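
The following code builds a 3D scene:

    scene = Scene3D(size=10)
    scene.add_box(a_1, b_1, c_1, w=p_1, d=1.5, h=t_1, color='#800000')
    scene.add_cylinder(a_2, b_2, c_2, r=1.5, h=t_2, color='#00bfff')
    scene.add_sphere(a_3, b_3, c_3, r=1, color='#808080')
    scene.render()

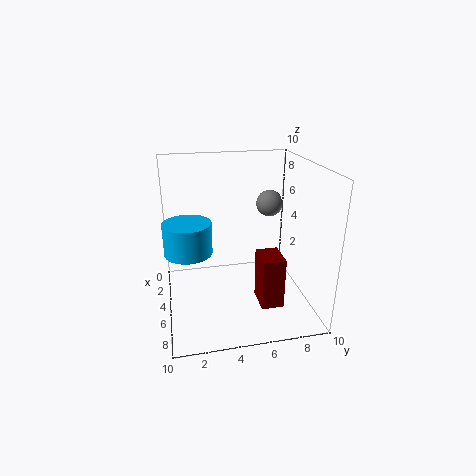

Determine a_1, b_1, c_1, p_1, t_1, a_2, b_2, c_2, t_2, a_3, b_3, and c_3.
a_1 = 6; b_1 = 6; c_1 = 1; p_1 = 2; t_1 = 3.5; a_2 = 6.5; b_2 = 1.5; c_2 = 5; t_2 = 2; a_3 = 2.5; b_3 = 8; c_3 = 6.5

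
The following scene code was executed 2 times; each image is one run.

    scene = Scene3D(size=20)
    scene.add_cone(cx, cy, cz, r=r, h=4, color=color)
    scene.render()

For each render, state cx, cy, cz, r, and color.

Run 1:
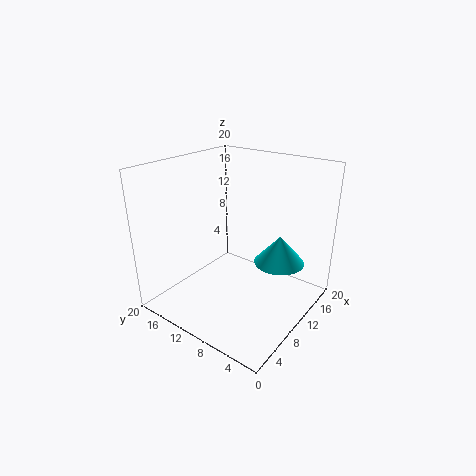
cx = 13; cy = 5; cz = 6.5; r = 3.5; color = 'cyan'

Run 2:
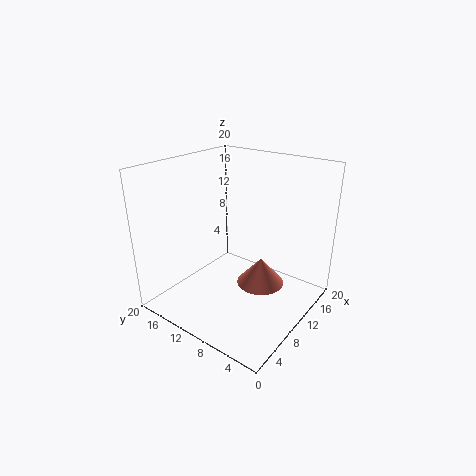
cx = 13; cy = 8; cz = 2; r = 3.5; color = 'salmon'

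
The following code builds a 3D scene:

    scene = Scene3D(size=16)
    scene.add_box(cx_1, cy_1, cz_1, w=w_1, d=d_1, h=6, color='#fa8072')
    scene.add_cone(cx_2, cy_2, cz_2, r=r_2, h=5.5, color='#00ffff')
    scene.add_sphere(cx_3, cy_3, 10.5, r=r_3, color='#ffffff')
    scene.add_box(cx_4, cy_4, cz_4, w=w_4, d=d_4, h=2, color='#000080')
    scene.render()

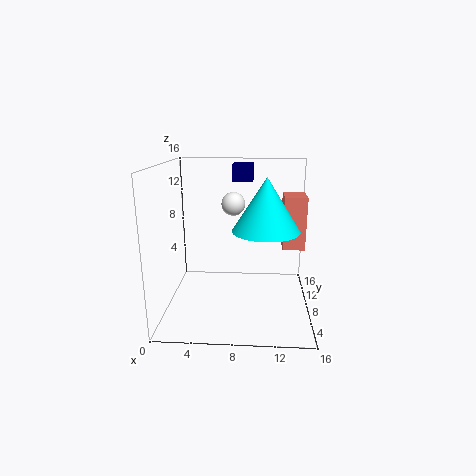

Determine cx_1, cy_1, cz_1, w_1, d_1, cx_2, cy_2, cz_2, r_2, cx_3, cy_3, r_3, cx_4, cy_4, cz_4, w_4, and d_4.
cx_1 = 13; cy_1 = 8.5; cz_1 = 6.5; w_1 = 2.5; d_1 = 3.5; cx_2 = 11; cy_2 = 6; cz_2 = 9.5; r_2 = 3.5; cx_3 = 7; cy_3 = 14; r_3 = 1.5; cx_4 = 7; cy_4 = 12.5; cz_4 = 13.5; w_4 = 2.5; d_4 = 3.5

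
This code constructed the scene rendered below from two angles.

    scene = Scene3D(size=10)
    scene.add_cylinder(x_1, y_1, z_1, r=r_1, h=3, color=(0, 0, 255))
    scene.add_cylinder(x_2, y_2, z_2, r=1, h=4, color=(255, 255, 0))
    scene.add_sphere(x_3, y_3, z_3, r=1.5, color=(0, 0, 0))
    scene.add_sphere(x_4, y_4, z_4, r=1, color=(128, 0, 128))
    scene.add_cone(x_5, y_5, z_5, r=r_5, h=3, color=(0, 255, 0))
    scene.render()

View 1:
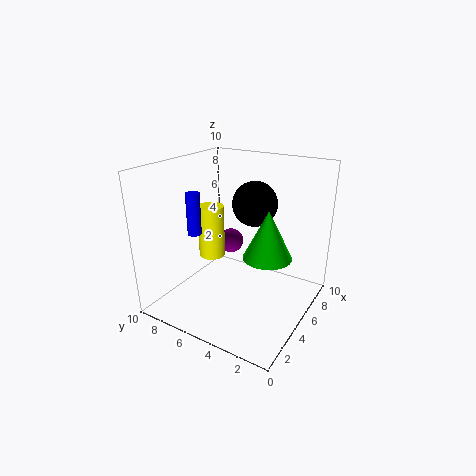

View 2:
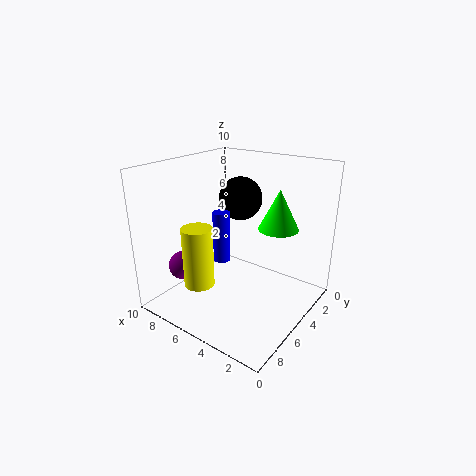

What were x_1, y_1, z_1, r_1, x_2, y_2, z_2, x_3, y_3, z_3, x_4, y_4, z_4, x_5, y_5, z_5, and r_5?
x_1 = 4; y_1 = 8; z_1 = 5; r_1 = 0.5; x_2 = 6; y_2 = 8; z_2 = 2.5; x_3 = 5.5; y_3 = 4; z_3 = 7.5; x_4 = 8; y_4 = 7.5; z_4 = 3; x_5 = 3.5; y_5 = 2; z_5 = 5; r_5 = 1.5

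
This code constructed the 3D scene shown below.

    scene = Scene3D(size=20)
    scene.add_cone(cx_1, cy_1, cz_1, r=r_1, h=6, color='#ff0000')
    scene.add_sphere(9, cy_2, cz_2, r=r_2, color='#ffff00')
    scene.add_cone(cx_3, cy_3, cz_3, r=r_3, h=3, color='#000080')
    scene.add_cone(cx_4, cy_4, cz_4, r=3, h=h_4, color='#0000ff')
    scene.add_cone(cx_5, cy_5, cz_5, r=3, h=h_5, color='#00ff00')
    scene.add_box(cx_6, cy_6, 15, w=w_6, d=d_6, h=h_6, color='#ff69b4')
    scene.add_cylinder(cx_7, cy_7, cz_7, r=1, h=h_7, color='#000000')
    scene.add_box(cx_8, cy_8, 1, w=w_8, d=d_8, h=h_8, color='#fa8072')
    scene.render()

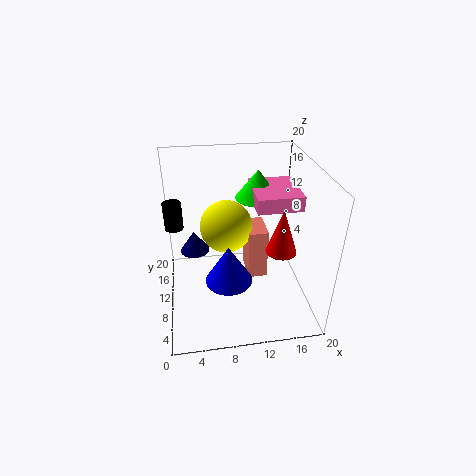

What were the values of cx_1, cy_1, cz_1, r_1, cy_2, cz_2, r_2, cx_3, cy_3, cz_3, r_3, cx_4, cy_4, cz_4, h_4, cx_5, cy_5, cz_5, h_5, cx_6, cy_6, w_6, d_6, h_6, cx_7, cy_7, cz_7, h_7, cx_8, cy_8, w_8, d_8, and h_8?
cx_1 = 15
cy_1 = 6
cz_1 = 10
r_1 = 2
cy_2 = 15
cz_2 = 9
r_2 = 4
cx_3 = 4
cy_3 = 11
cz_3 = 8
r_3 = 2
cx_4 = 8
cy_4 = 5
cz_4 = 7
h_4 = 5
cx_5 = 13
cy_5 = 12
cz_5 = 15
h_5 = 4
cx_6 = 12
cy_6 = 7
w_6 = 6
d_6 = 7
h_6 = 2
cx_7 = 2
cy_7 = 4
cz_7 = 16
h_7 = 3
cx_8 = 12
cy_8 = 12
w_8 = 3
d_8 = 5
h_8 = 8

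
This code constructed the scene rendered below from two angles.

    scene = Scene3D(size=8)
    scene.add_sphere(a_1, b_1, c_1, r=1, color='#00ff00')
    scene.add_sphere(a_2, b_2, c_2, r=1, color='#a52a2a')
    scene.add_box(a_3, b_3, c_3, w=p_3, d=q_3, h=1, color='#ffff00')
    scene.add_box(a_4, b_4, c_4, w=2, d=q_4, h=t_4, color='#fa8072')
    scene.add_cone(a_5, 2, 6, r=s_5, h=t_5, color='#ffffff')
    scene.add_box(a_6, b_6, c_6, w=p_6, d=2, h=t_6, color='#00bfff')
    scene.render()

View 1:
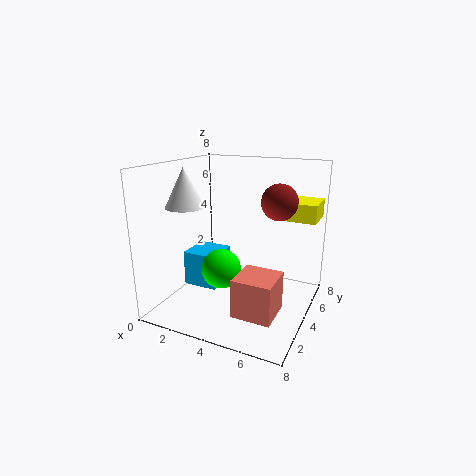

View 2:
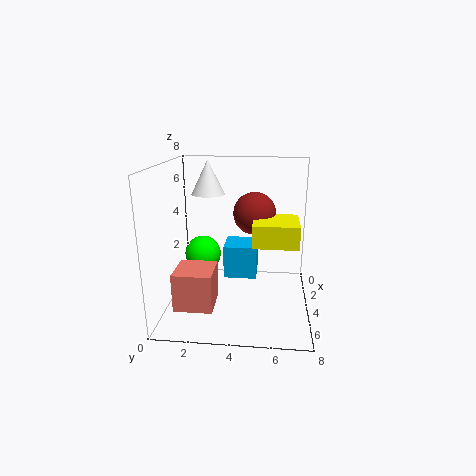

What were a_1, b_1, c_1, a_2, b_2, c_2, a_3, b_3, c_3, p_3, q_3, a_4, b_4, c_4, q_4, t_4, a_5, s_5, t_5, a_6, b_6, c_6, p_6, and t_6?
a_1 = 4; b_1 = 2; c_1 = 3; a_2 = 6; b_2 = 5; c_2 = 6; a_3 = 6; b_3 = 5; c_3 = 5; p_3 = 2; q_3 = 2; a_4 = 5; b_4 = 1; c_4 = 1; q_4 = 2; t_4 = 2; a_5 = 2; s_5 = 1; t_5 = 2; a_6 = 1; b_6 = 3; c_6 = 1; p_6 = 2; t_6 = 2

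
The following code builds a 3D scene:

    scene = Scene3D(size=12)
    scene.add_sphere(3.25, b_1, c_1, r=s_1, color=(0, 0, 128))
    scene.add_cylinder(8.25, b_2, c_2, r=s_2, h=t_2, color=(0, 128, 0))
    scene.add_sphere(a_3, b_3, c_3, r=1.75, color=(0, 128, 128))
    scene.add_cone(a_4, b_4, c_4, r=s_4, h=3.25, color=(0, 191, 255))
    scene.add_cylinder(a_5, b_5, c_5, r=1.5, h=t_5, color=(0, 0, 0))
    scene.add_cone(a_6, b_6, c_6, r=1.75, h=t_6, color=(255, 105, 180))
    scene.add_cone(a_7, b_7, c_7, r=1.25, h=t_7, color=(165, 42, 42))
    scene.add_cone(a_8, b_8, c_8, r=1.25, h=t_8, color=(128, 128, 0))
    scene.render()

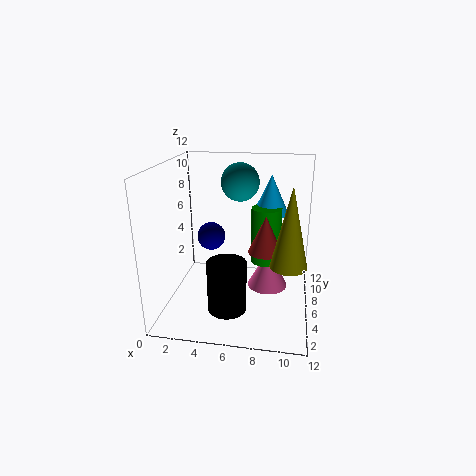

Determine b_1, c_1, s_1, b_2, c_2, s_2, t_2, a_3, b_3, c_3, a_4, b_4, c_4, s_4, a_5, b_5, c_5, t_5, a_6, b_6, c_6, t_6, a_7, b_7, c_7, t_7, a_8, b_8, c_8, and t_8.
b_1 = 7.75, c_1 = 5.25, s_1 = 1.25, b_2 = 6.75, c_2 = 3.75, s_2 = 1.25, t_2 = 4.75, a_3 = 5.5, b_3 = 10, c_3 = 9.75, a_4 = 8.5, b_4 = 7.75, c_4 = 7.75, s_4 = 1.5, a_5 = 5.75, b_5 = 2.5, c_5 = 1.5, t_5 = 4, a_6 = 8.5, b_6 = 7, c_6 = 1.25, t_6 = 3.25, a_7 = 8.5, b_7 = 3.25, c_7 = 6.25, t_7 = 2.75, a_8 = 10.25, b_8 = 1.25, c_8 = 6.25, t_8 = 5.5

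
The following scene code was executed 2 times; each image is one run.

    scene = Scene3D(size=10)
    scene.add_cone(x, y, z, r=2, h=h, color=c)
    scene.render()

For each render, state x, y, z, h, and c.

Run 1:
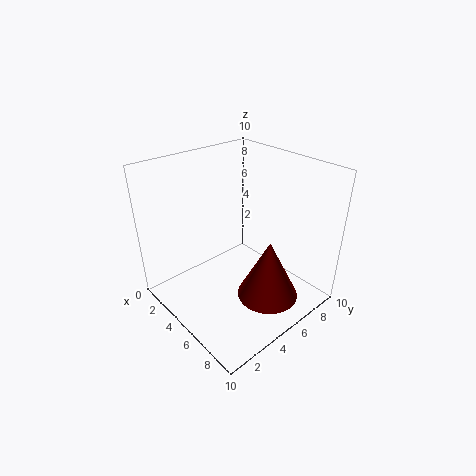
x = 8, y = 5, z = 2, h = 4, c = 'maroon'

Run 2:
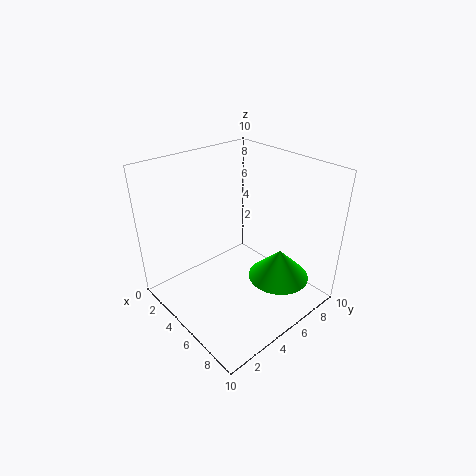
x = 8, y = 6, z = 3, h = 2, c = 'lime'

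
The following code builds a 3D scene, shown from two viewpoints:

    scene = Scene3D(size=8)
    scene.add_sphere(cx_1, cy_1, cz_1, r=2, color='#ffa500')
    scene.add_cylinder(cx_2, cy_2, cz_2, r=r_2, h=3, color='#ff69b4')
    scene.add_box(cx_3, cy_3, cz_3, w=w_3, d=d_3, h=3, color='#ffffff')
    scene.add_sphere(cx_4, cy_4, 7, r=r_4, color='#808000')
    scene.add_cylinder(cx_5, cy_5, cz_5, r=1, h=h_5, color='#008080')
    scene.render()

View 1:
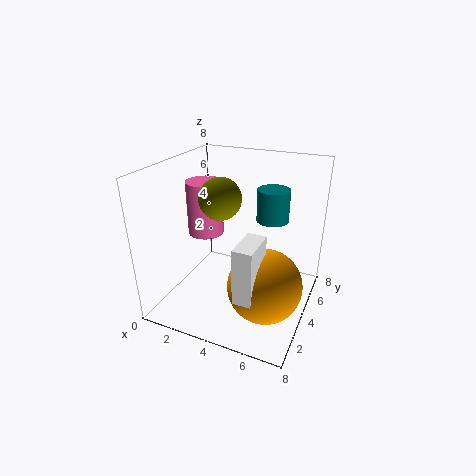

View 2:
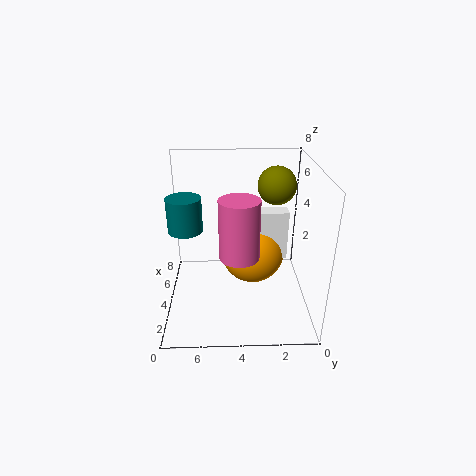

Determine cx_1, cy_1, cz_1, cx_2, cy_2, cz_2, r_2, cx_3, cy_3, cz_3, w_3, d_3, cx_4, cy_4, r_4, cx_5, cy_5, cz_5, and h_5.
cx_1 = 6
cy_1 = 3
cz_1 = 2
cx_2 = 2
cy_2 = 4
cz_2 = 4
r_2 = 1
cx_3 = 5
cy_3 = 1
cz_3 = 2
w_3 = 1
d_3 = 2
cx_4 = 4
cy_4 = 2
r_4 = 1
cx_5 = 5
cy_5 = 7
cz_5 = 4
h_5 = 2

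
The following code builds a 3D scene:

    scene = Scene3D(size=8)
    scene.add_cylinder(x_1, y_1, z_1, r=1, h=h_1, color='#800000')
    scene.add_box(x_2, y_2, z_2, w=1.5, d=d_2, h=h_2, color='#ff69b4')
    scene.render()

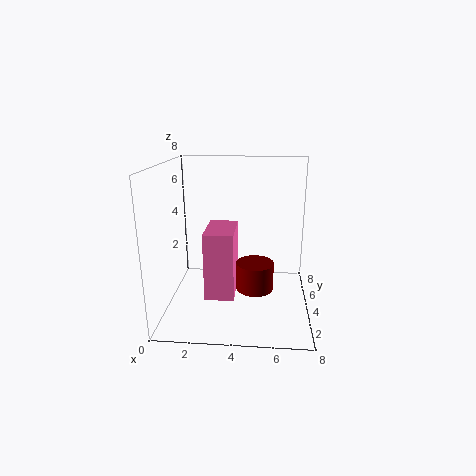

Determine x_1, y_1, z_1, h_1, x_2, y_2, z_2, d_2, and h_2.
x_1 = 5; y_1 = 3; z_1 = 1.5; h_1 = 1.5; x_2 = 2.5; y_2 = 1.5; z_2 = 1.5; d_2 = 2.5; h_2 = 3.5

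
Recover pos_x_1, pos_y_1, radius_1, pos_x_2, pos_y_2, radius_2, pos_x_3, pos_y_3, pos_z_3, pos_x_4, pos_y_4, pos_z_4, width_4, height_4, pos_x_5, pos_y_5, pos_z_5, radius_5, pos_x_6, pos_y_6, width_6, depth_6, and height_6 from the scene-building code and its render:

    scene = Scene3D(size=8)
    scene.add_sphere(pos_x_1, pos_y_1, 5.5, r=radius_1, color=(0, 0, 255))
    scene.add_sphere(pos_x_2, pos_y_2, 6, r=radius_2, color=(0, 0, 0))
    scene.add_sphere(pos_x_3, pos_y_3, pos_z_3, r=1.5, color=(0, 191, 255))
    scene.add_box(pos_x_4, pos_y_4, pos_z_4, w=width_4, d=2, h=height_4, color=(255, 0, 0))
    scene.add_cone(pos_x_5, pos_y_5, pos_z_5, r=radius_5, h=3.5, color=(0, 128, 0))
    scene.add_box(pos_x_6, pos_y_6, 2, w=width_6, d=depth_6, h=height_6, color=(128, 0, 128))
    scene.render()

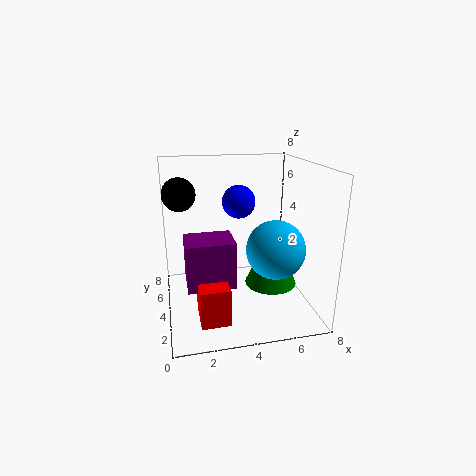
pos_x_1 = 4.5
pos_y_1 = 6
radius_1 = 1
pos_x_2 = 1
pos_y_2 = 6.5
radius_2 = 1
pos_x_3 = 5.5
pos_y_3 = 2
pos_z_3 = 4
pos_x_4 = 1.5
pos_y_4 = 1
pos_z_4 = 0.5
width_4 = 1.5
height_4 = 2
pos_x_5 = 6
pos_y_5 = 4
pos_z_5 = 1
radius_5 = 1.5
pos_x_6 = 1
pos_y_6 = 2
width_6 = 2.5
depth_6 = 2
height_6 = 2.5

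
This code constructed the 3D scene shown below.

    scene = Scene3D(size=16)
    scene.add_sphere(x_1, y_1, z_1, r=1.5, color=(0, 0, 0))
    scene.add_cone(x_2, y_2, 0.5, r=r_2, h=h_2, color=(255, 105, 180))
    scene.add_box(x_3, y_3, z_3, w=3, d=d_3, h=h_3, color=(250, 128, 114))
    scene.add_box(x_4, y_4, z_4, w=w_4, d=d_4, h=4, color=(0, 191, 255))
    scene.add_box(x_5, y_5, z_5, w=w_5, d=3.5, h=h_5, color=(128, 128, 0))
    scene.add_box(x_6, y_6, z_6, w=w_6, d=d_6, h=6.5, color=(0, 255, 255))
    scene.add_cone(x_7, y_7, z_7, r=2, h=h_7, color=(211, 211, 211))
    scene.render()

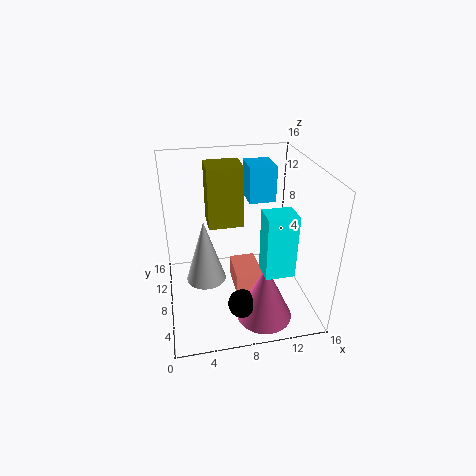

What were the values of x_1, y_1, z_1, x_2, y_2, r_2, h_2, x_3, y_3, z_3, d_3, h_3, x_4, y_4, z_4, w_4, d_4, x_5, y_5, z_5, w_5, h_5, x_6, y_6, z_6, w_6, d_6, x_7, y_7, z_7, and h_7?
x_1 = 7.5
y_1 = 3.5
z_1 = 2.5
x_2 = 10
y_2 = 3.5
r_2 = 3
h_2 = 6.5
x_3 = 7.5
y_3 = 6
z_3 = 1.5
d_3 = 4.5
h_3 = 2.5
x_4 = 9.5
y_4 = 9
z_4 = 11.5
w_4 = 3
d_4 = 3.5
x_5 = 5
y_5 = 9.5
z_5 = 8.5
w_5 = 4
h_5 = 7
x_6 = 9.5
y_6 = 2
z_6 = 6.5
w_6 = 3
d_6 = 2.5
x_7 = 4
y_7 = 5
z_7 = 5.5
h_7 = 6.5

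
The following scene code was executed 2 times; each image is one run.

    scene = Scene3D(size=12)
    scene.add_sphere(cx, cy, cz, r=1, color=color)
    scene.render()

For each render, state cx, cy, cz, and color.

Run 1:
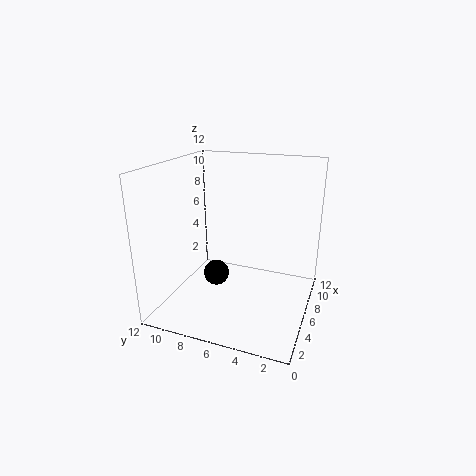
cx = 3.75; cy = 7; cz = 3.75; color = 'black'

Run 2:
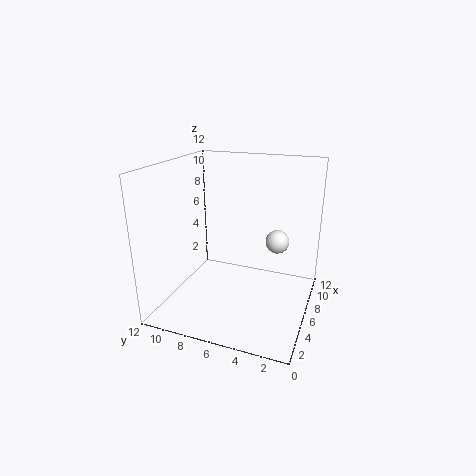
cx = 7.5; cy = 3; cz = 5.5; color = 'white'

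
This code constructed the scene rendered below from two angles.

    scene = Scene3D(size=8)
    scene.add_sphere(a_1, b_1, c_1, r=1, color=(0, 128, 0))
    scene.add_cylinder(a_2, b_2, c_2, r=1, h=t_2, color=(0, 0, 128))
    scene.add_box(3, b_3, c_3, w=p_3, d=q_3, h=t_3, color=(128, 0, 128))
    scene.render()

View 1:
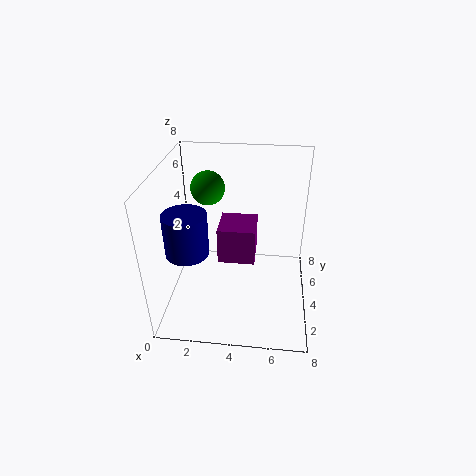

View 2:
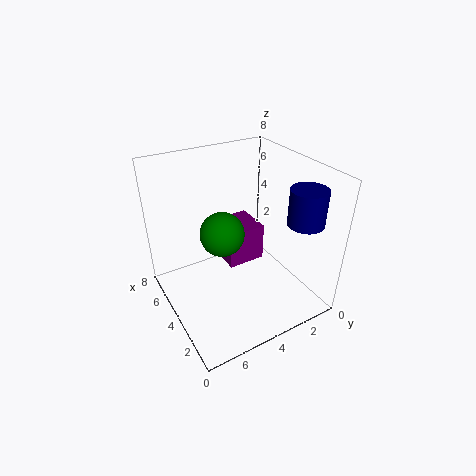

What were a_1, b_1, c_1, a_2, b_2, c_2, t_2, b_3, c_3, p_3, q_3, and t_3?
a_1 = 2; b_1 = 6; c_1 = 6; a_2 = 2; b_2 = 1; c_2 = 5; t_2 = 2; b_3 = 3; c_3 = 3; p_3 = 2; q_3 = 2; t_3 = 2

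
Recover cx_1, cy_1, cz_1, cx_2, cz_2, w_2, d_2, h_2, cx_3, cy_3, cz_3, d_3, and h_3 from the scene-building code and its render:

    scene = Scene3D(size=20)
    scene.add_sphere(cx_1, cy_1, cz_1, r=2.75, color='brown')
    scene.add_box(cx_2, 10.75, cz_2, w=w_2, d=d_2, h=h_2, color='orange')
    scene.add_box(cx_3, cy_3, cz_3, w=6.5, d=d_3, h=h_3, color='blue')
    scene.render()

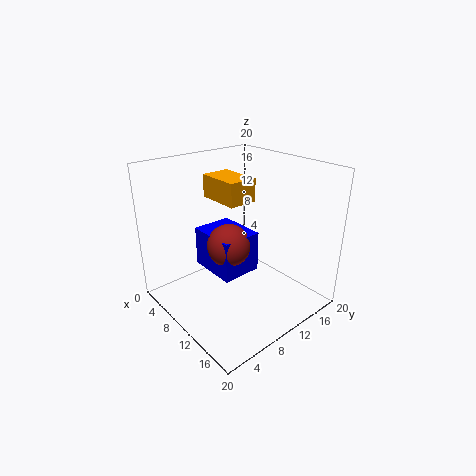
cx_1 = 12; cy_1 = 6.75; cz_1 = 10.75; cx_2 = 1; cz_2 = 13.5; w_2 = 6.75; d_2 = 4.5; h_2 = 3.5; cx_3 = 7.5; cy_3 = 4.75; cz_3 = 7; d_3 = 5.25; h_3 = 5.25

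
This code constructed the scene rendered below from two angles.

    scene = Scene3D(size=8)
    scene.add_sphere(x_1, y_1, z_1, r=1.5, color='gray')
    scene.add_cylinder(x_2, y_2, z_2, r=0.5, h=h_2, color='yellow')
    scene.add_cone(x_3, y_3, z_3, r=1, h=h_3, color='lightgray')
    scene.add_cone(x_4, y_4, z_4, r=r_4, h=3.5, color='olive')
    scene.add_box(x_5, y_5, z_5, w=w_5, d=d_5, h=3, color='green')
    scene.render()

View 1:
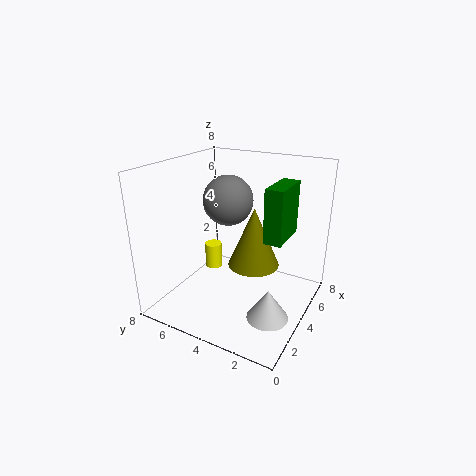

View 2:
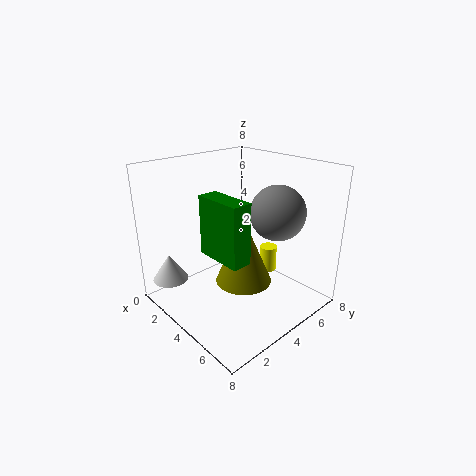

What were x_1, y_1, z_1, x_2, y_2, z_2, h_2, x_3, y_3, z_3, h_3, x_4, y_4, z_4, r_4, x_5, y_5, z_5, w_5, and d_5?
x_1 = 5.5; y_1 = 5.5; z_1 = 5.5; x_2 = 4.5; y_2 = 6; z_2 = 1.5; h_2 = 1.5; x_3 = 1.5; y_3 = 1; z_3 = 1.5; h_3 = 1.5; x_4 = 5; y_4 = 3.5; z_4 = 2; r_4 = 1.5; x_5 = 4; y_5 = 1.5; z_5 = 4; w_5 = 2.5; d_5 = 1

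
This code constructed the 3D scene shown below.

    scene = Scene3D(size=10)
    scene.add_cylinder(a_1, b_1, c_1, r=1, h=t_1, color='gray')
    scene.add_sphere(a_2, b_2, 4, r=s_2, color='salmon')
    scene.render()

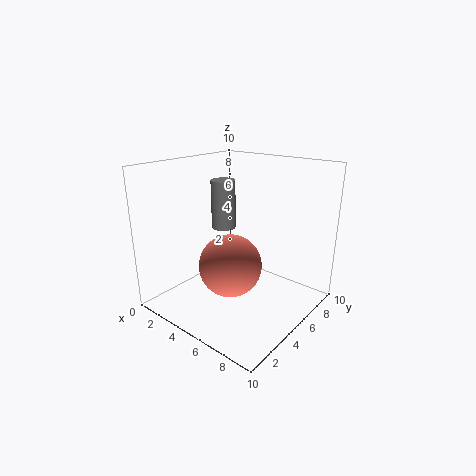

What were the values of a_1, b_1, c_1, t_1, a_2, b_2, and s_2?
a_1 = 1; b_1 = 8; c_1 = 4; t_1 = 4; a_2 = 6; b_2 = 3; s_2 = 2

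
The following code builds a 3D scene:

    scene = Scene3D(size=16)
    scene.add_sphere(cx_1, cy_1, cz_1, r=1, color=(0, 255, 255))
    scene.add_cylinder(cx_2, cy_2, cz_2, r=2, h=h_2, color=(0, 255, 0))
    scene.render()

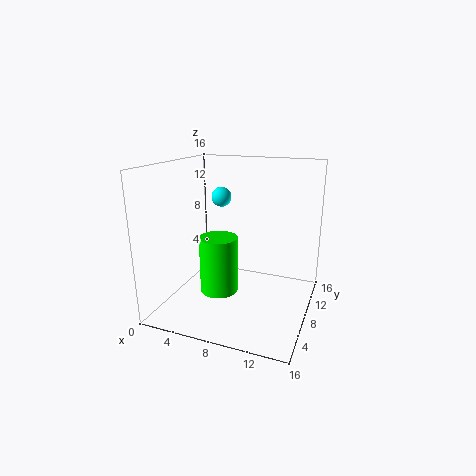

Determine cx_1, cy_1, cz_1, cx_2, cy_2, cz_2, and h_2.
cx_1 = 7
cy_1 = 6
cz_1 = 13
cx_2 = 7
cy_2 = 5
cz_2 = 3
h_2 = 6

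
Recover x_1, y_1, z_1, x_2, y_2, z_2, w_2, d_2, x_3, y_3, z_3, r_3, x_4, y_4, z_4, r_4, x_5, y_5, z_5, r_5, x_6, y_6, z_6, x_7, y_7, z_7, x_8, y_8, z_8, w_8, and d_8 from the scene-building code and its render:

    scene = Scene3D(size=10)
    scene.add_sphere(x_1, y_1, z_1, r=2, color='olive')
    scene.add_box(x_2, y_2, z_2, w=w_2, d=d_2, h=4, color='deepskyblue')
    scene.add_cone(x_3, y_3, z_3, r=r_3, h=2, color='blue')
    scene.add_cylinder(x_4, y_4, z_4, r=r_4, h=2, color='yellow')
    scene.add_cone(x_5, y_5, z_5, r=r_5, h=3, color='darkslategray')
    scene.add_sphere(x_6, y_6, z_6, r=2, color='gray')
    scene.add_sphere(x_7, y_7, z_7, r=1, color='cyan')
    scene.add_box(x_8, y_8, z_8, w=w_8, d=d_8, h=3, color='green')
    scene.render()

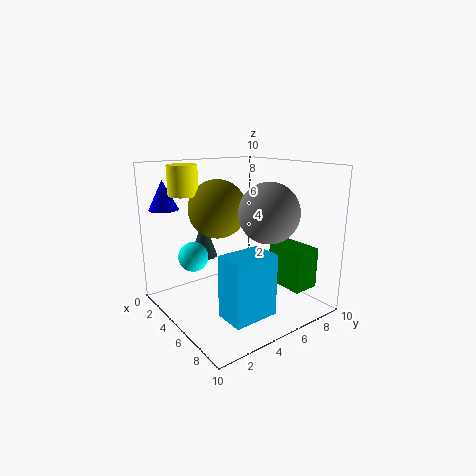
x_1 = 4; y_1 = 4; z_1 = 7; x_2 = 7; y_2 = 2; z_2 = 1; w_2 = 2; d_2 = 3; x_3 = 2; y_3 = 1; z_3 = 7; r_3 = 1; x_4 = 3; y_4 = 2; z_4 = 8; r_4 = 1; x_5 = 2; y_5 = 4; z_5 = 3; r_5 = 1; x_6 = 7; y_6 = 6; z_6 = 7; x_7 = 4; y_7 = 2; z_7 = 4; x_8 = 5; y_8 = 8; z_8 = 1; w_8 = 3; d_8 = 2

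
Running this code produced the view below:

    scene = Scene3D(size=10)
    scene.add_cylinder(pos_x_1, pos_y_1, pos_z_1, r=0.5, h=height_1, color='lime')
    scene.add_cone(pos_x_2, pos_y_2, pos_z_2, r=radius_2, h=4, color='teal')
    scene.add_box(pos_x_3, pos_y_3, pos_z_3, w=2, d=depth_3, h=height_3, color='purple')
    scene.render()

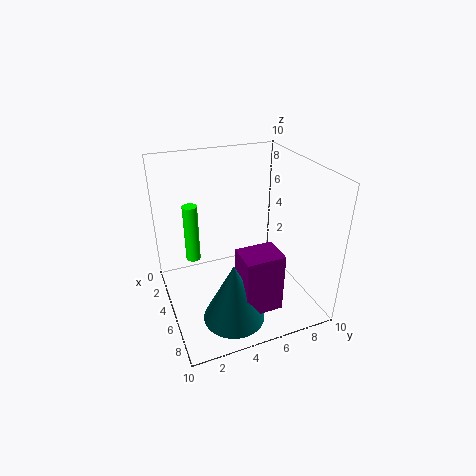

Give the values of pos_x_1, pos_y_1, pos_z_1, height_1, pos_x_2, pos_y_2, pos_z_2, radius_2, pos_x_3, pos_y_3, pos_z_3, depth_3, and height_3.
pos_x_1 = 4
pos_y_1 = 2
pos_z_1 = 3.5
height_1 = 4
pos_x_2 = 8
pos_y_2 = 3.5
pos_z_2 = 1
radius_2 = 2
pos_x_3 = 7
pos_y_3 = 4
pos_z_3 = 1.5
depth_3 = 2.5
height_3 = 4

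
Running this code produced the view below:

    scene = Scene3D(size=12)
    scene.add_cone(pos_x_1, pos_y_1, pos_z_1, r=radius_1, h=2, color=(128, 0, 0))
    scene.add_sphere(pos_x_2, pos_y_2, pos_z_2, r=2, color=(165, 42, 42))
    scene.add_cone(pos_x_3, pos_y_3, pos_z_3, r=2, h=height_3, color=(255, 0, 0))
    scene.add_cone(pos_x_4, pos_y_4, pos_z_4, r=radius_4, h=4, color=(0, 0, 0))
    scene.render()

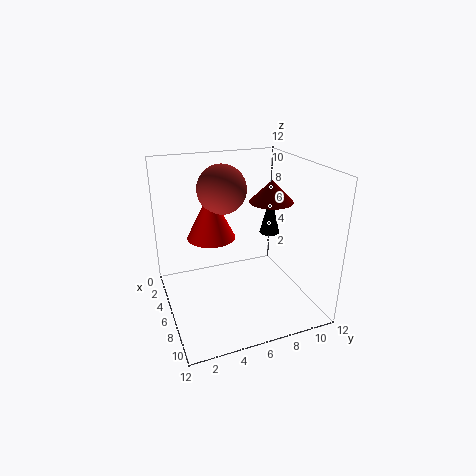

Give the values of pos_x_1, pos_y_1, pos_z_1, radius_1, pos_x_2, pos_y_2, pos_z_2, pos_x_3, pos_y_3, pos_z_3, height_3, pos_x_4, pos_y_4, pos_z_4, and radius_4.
pos_x_1 = 4
pos_y_1 = 10
pos_z_1 = 8
radius_1 = 2
pos_x_2 = 5
pos_y_2 = 5
pos_z_2 = 10
pos_x_3 = 5
pos_y_3 = 4
pos_z_3 = 6
height_3 = 4
pos_x_4 = 2
pos_y_4 = 11
pos_z_4 = 4
radius_4 = 1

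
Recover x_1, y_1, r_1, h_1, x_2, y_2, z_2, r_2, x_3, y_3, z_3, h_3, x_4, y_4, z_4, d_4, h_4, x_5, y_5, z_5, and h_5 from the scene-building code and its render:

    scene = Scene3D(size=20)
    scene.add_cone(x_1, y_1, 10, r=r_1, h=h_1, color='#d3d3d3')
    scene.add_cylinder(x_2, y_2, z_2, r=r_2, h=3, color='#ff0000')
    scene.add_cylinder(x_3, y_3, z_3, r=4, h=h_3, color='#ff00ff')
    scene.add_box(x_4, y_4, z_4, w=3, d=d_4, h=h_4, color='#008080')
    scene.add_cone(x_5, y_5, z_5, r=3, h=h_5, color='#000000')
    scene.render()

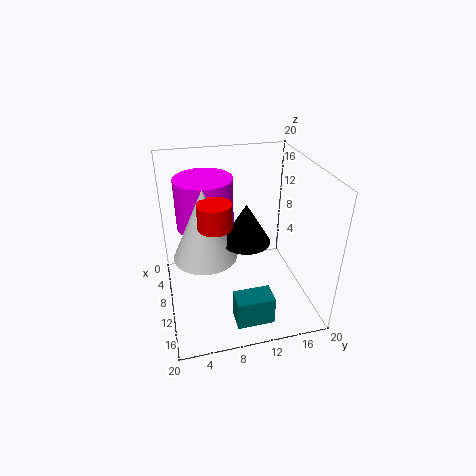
x_1 = 13
y_1 = 5
r_1 = 4
h_1 = 9
x_2 = 15
y_2 = 6
z_2 = 15
r_2 = 2
x_3 = 7
y_3 = 6
z_3 = 11
h_3 = 7
x_4 = 15
y_4 = 8
z_4 = 1
d_4 = 5
h_4 = 4
x_5 = 14
y_5 = 10
z_5 = 12
h_5 = 5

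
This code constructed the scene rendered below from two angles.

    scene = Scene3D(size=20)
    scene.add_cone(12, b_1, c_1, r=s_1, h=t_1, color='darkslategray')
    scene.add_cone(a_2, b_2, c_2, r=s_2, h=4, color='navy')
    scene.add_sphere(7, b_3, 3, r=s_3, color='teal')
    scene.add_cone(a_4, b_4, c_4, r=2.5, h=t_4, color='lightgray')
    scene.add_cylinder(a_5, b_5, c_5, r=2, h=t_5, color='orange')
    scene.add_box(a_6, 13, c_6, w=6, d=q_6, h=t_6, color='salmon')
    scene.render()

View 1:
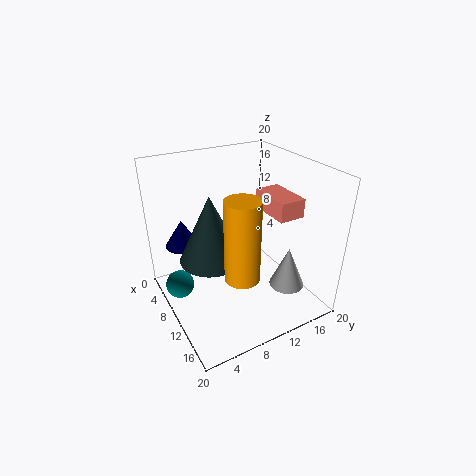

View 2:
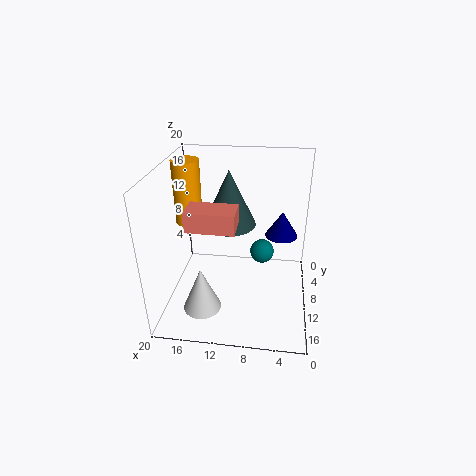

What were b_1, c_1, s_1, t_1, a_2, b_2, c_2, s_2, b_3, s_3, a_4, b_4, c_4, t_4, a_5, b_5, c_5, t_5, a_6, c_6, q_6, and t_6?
b_1 = 5, c_1 = 9.5, s_1 = 4, t_1 = 8.5, a_2 = 4, b_2 = 4, c_2 = 7.5, s_2 = 2.5, b_3 = 2, s_3 = 2, a_4 = 14, b_4 = 16, c_4 = 2.5, t_4 = 6, a_5 = 18, b_5 = 6, c_5 = 10, t_5 = 9.5, a_6 = 9.5, c_6 = 14, q_6 = 3.5, t_6 = 2.5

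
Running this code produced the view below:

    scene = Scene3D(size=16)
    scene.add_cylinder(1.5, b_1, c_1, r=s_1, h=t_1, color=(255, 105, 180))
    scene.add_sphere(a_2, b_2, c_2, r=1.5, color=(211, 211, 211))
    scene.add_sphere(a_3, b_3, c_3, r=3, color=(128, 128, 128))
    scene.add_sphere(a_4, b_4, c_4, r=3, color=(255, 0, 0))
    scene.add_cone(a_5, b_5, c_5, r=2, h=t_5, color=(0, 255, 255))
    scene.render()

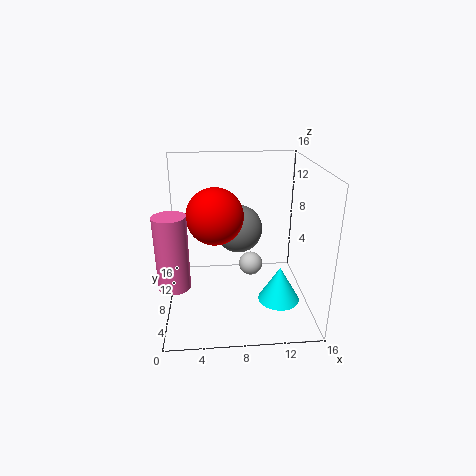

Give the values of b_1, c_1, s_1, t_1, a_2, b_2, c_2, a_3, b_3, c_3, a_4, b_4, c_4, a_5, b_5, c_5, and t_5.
b_1 = 2
c_1 = 6
s_1 = 1.5
t_1 = 7
a_2 = 10
b_2 = 12
c_2 = 2.5
a_3 = 8.5
b_3 = 13
c_3 = 7
a_4 = 5.5
b_4 = 7
c_4 = 11
a_5 = 11.5
b_5 = 2
c_5 = 4
t_5 = 3.5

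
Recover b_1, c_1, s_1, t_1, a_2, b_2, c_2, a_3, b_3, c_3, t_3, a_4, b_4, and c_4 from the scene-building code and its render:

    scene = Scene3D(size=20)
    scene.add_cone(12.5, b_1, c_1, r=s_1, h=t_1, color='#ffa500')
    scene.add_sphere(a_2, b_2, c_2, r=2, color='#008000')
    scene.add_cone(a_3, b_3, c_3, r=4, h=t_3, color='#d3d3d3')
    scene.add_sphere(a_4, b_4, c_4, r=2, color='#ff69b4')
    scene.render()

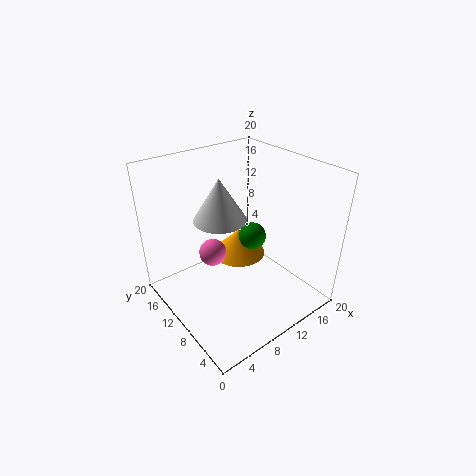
b_1 = 13
c_1 = 5
s_1 = 4
t_1 = 4
a_2 = 13.5
b_2 = 11
c_2 = 8.5
a_3 = 10.5
b_3 = 15
c_3 = 10.5
t_3 = 6.5
a_4 = 8
b_4 = 13.5
c_4 = 6.5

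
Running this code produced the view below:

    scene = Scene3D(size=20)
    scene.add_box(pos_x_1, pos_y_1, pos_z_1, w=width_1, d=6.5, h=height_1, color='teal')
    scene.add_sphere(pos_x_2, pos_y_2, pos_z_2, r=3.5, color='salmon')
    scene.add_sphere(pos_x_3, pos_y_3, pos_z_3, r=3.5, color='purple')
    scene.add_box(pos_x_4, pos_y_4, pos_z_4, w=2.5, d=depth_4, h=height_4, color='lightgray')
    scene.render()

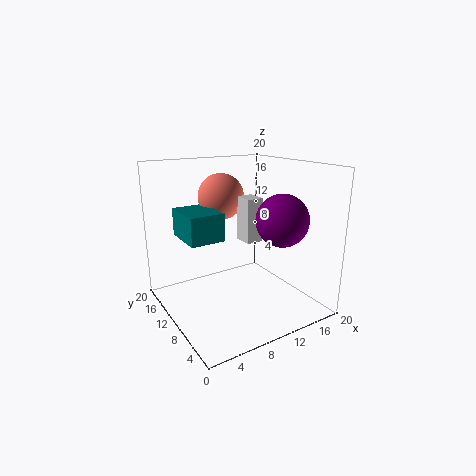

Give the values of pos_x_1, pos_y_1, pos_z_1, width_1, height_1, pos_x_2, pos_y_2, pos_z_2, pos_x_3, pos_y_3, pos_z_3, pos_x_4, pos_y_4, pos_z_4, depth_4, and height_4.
pos_x_1 = 3.5
pos_y_1 = 11
pos_z_1 = 9.5
width_1 = 5
height_1 = 4
pos_x_2 = 11
pos_y_2 = 16.5
pos_z_2 = 14.5
pos_x_3 = 14
pos_y_3 = 5.5
pos_z_3 = 13
pos_x_4 = 12
pos_y_4 = 10.5
pos_z_4 = 8.5
depth_4 = 3
height_4 = 6.5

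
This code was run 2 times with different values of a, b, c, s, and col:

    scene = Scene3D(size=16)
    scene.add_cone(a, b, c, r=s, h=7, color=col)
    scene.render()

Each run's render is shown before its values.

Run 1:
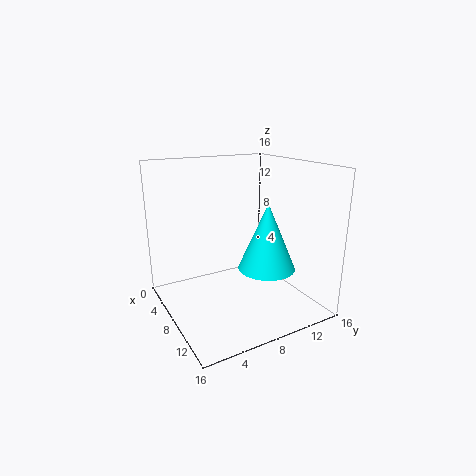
a = 11.5, b = 9.5, c = 5.5, s = 3, col = 'cyan'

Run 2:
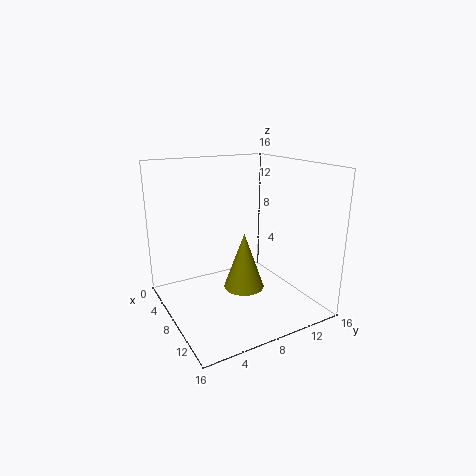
a = 6, b = 10, c = 0.5, s = 2.5, col = 'olive'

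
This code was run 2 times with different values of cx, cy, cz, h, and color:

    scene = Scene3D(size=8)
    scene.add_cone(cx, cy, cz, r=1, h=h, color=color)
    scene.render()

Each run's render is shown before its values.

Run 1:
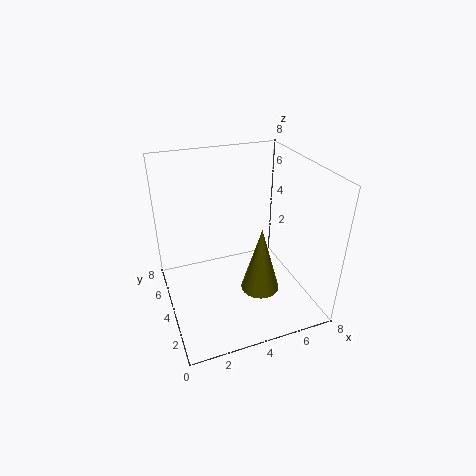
cx = 4.5; cy = 2; cz = 2; h = 3.5; color = 'olive'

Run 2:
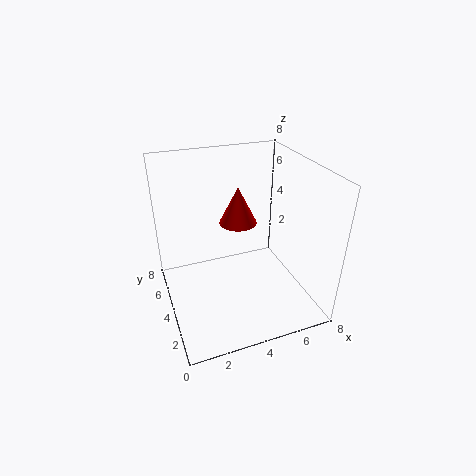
cx = 4; cy = 4; cz = 5; h = 2; color = 'red'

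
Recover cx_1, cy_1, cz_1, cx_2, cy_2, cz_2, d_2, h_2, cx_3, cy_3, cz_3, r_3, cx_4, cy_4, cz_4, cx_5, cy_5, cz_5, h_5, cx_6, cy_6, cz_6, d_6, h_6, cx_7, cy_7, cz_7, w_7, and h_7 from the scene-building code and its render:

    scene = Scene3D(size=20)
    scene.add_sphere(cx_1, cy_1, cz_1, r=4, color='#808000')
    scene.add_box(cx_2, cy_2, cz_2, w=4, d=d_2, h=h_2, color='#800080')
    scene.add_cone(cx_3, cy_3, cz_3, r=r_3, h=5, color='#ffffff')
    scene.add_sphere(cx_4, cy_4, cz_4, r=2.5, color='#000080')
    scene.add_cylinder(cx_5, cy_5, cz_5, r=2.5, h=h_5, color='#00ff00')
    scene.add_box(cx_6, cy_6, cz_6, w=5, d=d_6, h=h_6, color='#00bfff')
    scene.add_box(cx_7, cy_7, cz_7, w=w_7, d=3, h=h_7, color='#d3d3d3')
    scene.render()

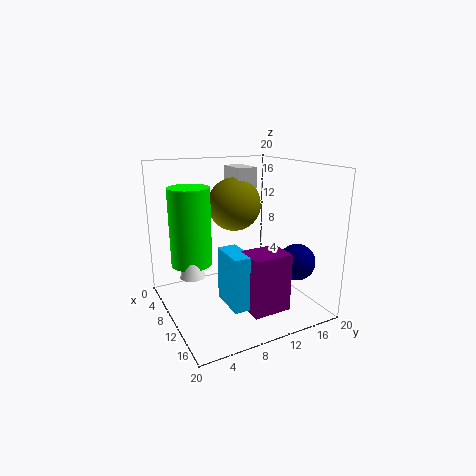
cx_1 = 5; cy_1 = 12; cz_1 = 13.5; cx_2 = 14.5; cy_2 = 8; cz_2 = 2.5; d_2 = 5; h_2 = 7.5; cx_3 = 13.5; cy_3 = 2; cz_3 = 7.5; r_3 = 1.5; cx_4 = 15; cy_4 = 16.5; cz_4 = 7; cx_5 = 12; cy_5 = 2.5; cz_5 = 8.5; h_5 = 9.5; cx_6 = 12; cy_6 = 6; cz_6 = 3; d_6 = 2.5; h_6 = 7; cx_7 = 1.5; cy_7 = 12; cz_7 = 16; w_7 = 5; h_7 = 3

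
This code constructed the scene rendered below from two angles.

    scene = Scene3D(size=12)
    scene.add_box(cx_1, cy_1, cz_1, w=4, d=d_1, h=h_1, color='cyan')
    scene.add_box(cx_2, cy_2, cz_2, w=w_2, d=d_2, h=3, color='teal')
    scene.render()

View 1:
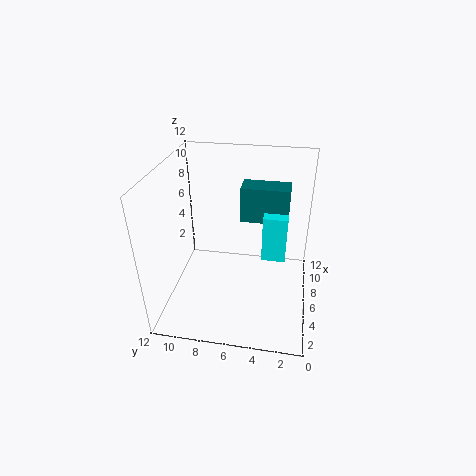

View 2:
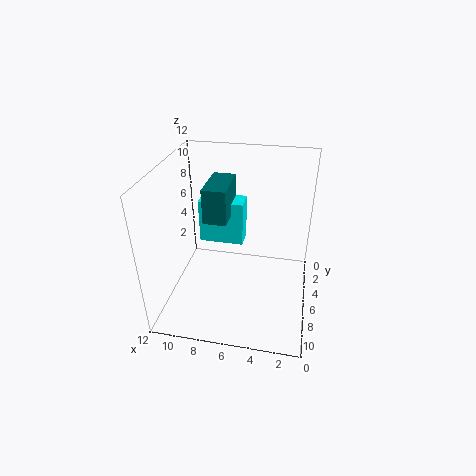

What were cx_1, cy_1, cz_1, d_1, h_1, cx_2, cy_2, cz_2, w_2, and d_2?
cx_1 = 6; cy_1 = 2; cz_1 = 4; d_1 = 2; h_1 = 4; cx_2 = 7; cy_2 = 2; cz_2 = 7; w_2 = 2; d_2 = 4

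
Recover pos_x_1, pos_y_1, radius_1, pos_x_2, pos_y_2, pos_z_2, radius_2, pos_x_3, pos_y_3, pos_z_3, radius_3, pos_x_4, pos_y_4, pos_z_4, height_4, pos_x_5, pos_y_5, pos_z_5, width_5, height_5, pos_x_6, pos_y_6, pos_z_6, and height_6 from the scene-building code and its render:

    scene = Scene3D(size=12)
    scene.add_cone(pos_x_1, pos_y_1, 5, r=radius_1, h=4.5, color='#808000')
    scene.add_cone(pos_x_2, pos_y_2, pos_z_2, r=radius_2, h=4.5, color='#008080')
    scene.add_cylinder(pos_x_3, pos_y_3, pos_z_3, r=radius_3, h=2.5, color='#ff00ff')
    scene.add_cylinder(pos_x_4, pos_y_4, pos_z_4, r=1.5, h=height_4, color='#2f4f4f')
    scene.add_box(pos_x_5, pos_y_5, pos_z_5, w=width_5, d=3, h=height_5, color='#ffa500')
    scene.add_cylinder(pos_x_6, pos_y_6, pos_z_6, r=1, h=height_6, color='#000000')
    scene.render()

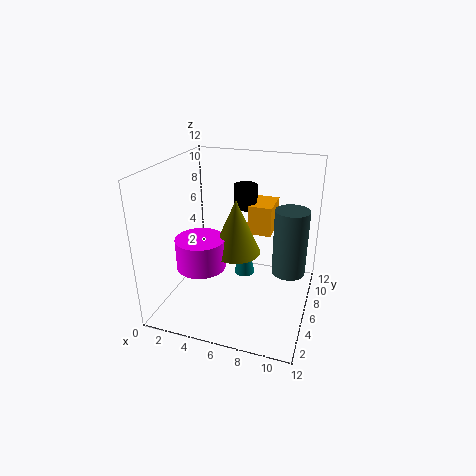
pos_x_1 = 6
pos_y_1 = 5.5
radius_1 = 2
pos_x_2 = 5.5
pos_y_2 = 9.5
pos_z_2 = 0.5
radius_2 = 1
pos_x_3 = 3.5
pos_y_3 = 4
pos_z_3 = 4
radius_3 = 2
pos_x_4 = 10
pos_y_4 = 8.5
pos_z_4 = 2
height_4 = 6
pos_x_5 = 6.5
pos_y_5 = 7
pos_z_5 = 6
width_5 = 2
height_5 = 2.5
pos_x_6 = 6
pos_y_6 = 8
pos_z_6 = 8
height_6 = 2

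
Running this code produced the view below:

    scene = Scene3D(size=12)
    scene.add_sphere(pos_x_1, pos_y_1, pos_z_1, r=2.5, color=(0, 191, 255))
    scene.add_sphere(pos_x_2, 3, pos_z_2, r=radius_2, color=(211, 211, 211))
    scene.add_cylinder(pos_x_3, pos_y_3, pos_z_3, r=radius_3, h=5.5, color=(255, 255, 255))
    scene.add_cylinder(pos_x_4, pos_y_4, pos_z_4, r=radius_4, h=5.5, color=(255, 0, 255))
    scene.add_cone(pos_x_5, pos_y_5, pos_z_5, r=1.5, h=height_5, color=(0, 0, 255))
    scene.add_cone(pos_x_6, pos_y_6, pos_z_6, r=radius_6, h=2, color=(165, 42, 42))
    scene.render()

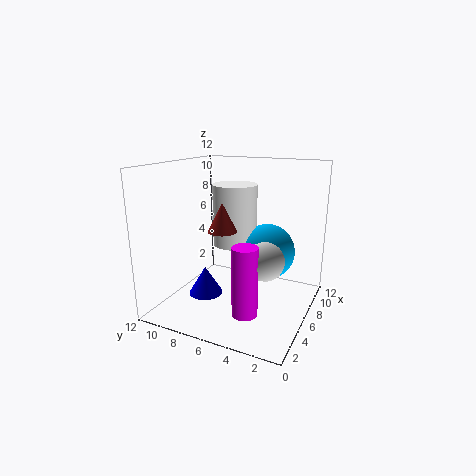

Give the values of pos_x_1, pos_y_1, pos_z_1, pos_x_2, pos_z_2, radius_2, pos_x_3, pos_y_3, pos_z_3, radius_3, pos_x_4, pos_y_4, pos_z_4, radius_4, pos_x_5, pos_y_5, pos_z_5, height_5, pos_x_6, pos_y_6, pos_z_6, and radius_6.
pos_x_1 = 9
pos_y_1 = 4.5
pos_z_1 = 4
pos_x_2 = 4.5
pos_z_2 = 5
radius_2 = 1.5
pos_x_3 = 8.5
pos_y_3 = 7.5
pos_z_3 = 4.5
radius_3 = 2
pos_x_4 = 3
pos_y_4 = 4
pos_z_4 = 1
radius_4 = 1
pos_x_5 = 5.5
pos_y_5 = 9
pos_z_5 = 0.5
height_5 = 2.5
pos_x_6 = 1.5
pos_y_6 = 5
pos_z_6 = 8
radius_6 = 1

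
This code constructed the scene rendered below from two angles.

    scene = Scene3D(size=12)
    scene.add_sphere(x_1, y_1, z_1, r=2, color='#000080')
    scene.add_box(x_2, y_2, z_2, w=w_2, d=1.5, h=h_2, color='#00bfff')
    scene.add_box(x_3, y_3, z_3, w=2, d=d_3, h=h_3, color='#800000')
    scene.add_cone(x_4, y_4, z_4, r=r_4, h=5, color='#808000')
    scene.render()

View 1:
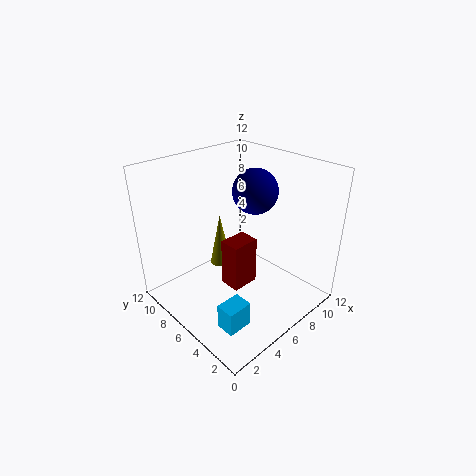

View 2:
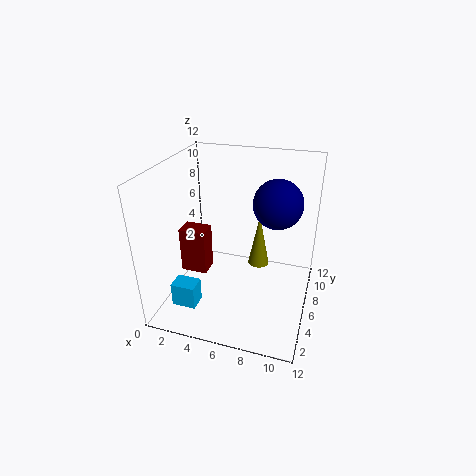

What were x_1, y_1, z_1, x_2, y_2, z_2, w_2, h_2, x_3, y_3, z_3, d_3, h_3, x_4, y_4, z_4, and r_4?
x_1 = 9, y_1 = 7, z_1 = 9, x_2 = 1.5, y_2 = 2, z_2 = 1, w_2 = 2, h_2 = 2, x_3 = 2.5, y_3 = 2.5, z_3 = 4.5, d_3 = 1.5, h_3 = 3.5, x_4 = 7, y_4 = 9.5, z_4 = 1.5, r_4 = 1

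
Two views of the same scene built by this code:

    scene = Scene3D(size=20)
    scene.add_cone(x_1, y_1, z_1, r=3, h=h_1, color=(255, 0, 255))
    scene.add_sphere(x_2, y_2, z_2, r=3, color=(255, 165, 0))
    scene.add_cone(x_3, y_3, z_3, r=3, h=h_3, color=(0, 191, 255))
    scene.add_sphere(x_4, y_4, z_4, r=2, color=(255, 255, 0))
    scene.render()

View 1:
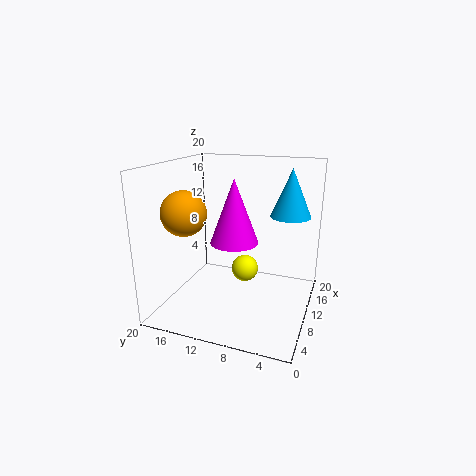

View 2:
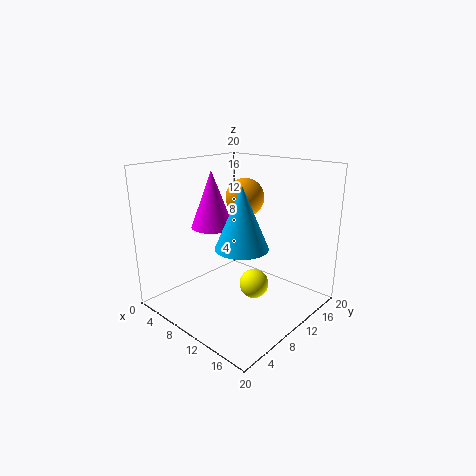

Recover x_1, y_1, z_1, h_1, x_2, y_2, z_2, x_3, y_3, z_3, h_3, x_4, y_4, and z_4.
x_1 = 6, y_1 = 9, z_1 = 11, h_1 = 8, x_2 = 6, y_2 = 16, z_2 = 14, x_3 = 16, y_3 = 4, z_3 = 12, h_3 = 7, x_4 = 13, y_4 = 10, z_4 = 4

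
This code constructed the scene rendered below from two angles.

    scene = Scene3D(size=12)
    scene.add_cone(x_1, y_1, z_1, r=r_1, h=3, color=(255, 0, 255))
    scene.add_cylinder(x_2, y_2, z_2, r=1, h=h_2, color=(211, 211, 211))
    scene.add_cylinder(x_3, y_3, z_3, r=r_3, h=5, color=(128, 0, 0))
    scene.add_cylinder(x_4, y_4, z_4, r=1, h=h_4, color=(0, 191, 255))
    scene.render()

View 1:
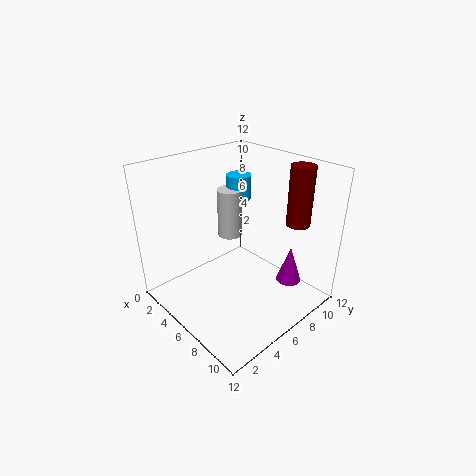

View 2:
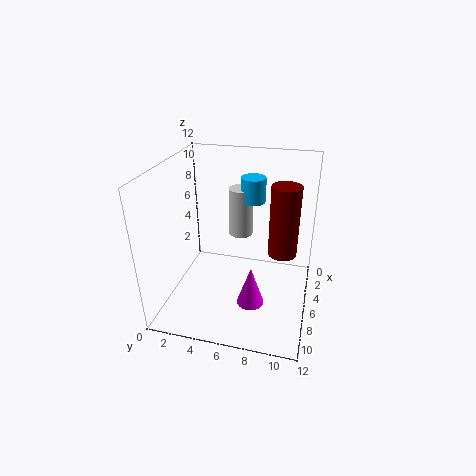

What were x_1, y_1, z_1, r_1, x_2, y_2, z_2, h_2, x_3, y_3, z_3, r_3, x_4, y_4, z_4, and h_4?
x_1 = 10
y_1 = 8
z_1 = 3
r_1 = 1
x_2 = 5
y_2 = 6
z_2 = 6
h_2 = 4
x_3 = 9
y_3 = 10
z_3 = 7
r_3 = 1
x_4 = 5
y_4 = 7
z_4 = 9
h_4 = 2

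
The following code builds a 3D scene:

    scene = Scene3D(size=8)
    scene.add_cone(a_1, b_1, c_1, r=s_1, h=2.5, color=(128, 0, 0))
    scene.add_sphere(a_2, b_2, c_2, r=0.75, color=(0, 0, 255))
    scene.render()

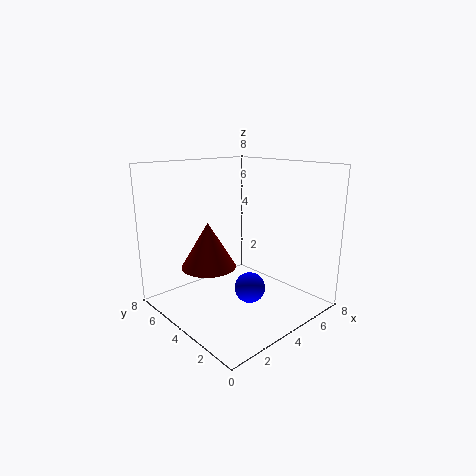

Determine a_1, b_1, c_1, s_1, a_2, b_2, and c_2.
a_1 = 2.5; b_1 = 4.75; c_1 = 2.5; s_1 = 1.5; a_2 = 2.75; b_2 = 1.75; c_2 = 2.25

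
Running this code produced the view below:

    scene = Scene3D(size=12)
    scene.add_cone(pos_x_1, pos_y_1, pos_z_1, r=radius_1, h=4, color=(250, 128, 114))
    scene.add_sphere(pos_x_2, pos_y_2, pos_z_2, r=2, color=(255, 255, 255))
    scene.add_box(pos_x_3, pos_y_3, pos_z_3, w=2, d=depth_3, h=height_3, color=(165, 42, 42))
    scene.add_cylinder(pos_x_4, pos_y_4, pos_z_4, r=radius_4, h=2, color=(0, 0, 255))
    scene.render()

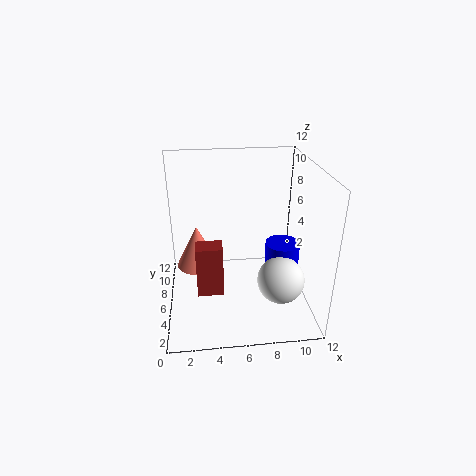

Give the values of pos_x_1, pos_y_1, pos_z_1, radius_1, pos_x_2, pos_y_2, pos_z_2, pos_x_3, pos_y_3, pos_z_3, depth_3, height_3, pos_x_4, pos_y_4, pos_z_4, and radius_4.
pos_x_1 = 2.5, pos_y_1 = 9.5, pos_z_1 = 1.5, radius_1 = 2, pos_x_2 = 9.5, pos_y_2 = 4.5, pos_z_2 = 2.5, pos_x_3 = 2.5, pos_y_3 = 2.5, pos_z_3 = 3, depth_3 = 1.5, height_3 = 4, pos_x_4 = 10, pos_y_4 = 6.5, pos_z_4 = 3, radius_4 = 1.5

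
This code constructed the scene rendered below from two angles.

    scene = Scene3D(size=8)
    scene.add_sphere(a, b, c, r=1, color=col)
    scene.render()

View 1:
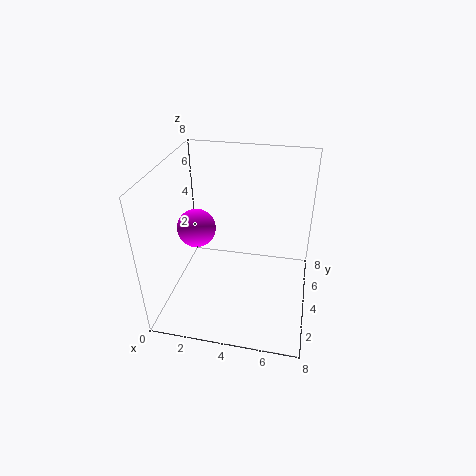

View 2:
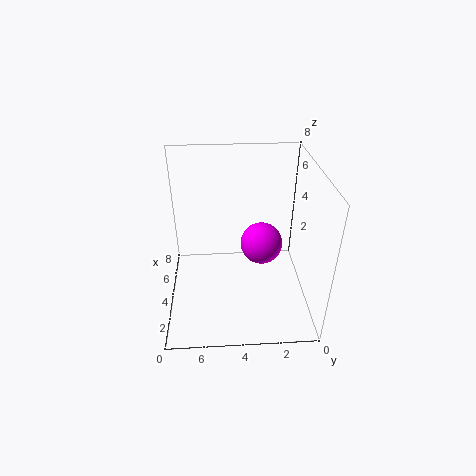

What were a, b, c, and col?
a = 2
b = 3
c = 5
col = 'magenta'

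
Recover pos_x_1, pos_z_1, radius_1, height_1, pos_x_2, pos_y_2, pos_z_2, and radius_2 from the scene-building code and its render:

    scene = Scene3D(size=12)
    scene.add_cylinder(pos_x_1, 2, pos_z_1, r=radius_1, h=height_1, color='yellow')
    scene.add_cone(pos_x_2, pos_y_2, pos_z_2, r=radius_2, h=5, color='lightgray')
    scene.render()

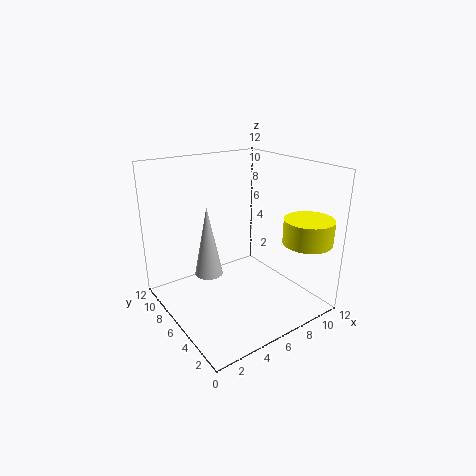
pos_x_1 = 10; pos_z_1 = 6; radius_1 = 2; height_1 = 2; pos_x_2 = 2; pos_y_2 = 4; pos_z_2 = 5; radius_2 = 1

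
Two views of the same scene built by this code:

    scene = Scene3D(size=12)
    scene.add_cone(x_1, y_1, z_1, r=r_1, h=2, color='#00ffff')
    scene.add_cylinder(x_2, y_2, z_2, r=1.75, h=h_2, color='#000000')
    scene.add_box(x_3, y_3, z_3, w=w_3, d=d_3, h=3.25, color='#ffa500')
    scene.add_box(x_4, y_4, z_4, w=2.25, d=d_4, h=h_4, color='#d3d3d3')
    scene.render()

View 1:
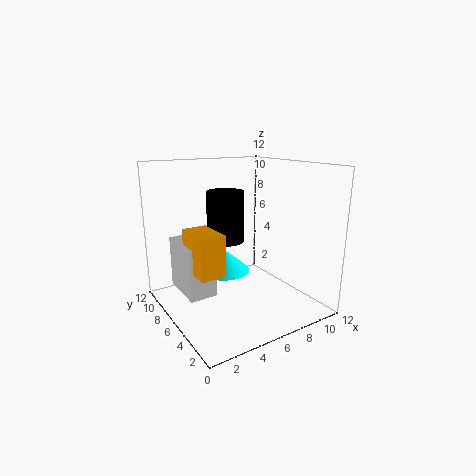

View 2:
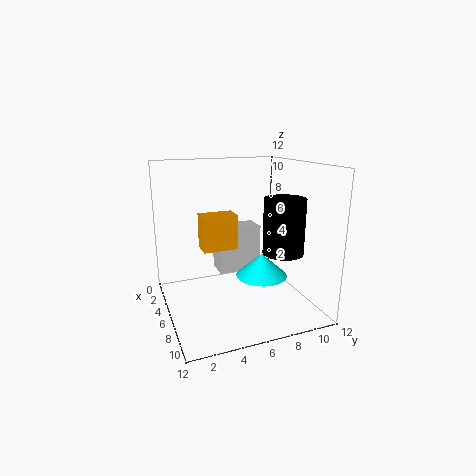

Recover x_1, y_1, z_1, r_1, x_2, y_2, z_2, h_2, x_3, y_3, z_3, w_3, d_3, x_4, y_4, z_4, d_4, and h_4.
x_1 = 6, y_1 = 8.25, z_1 = 2.25, r_1 = 2.25, x_2 = 7, y_2 = 9.75, z_2 = 4.5, h_2 = 4.75, x_3 = 1.5, y_3 = 3.75, z_3 = 4, w_3 = 2, d_3 = 3.25, x_4 = 1.25, y_4 = 5.25, z_4 = 1.75, d_4 = 4, h_4 = 4.25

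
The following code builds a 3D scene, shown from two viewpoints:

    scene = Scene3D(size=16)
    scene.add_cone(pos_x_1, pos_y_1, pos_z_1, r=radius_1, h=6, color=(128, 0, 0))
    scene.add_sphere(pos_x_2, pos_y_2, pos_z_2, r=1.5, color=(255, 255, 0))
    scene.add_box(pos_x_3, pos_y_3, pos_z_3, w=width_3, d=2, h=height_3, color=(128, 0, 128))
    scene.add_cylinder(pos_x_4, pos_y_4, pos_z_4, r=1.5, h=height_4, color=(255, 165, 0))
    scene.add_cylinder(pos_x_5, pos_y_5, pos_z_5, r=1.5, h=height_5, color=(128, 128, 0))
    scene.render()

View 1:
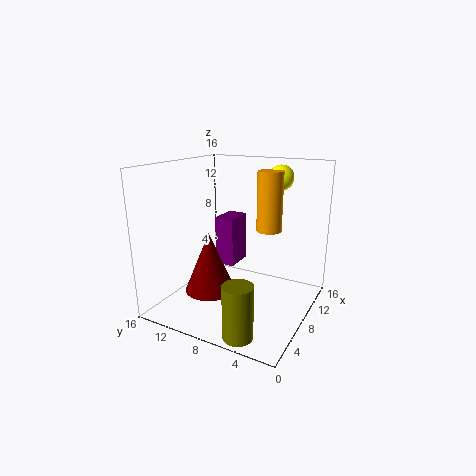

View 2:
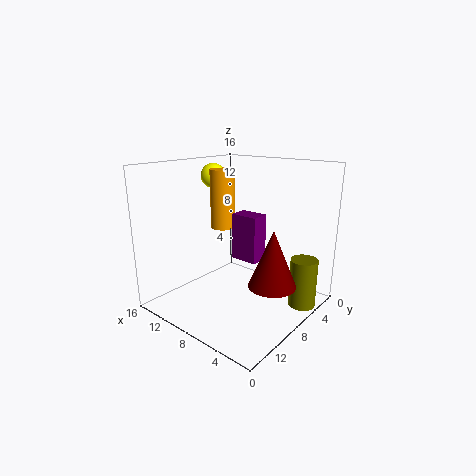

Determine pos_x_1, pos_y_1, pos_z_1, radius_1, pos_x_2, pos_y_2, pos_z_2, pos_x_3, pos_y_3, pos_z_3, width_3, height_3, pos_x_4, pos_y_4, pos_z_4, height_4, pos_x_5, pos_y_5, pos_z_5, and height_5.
pos_x_1 = 3
pos_y_1 = 8.5
pos_z_1 = 4
radius_1 = 2.5
pos_x_2 = 14
pos_y_2 = 5.5
pos_z_2 = 14
pos_x_3 = 5
pos_y_3 = 7
pos_z_3 = 6
width_3 = 3
height_3 = 5
pos_x_4 = 12
pos_y_4 = 6
pos_z_4 = 8
height_4 = 7
pos_x_5 = 1.5
pos_y_5 = 4.5
pos_z_5 = 0.5
height_5 = 5.5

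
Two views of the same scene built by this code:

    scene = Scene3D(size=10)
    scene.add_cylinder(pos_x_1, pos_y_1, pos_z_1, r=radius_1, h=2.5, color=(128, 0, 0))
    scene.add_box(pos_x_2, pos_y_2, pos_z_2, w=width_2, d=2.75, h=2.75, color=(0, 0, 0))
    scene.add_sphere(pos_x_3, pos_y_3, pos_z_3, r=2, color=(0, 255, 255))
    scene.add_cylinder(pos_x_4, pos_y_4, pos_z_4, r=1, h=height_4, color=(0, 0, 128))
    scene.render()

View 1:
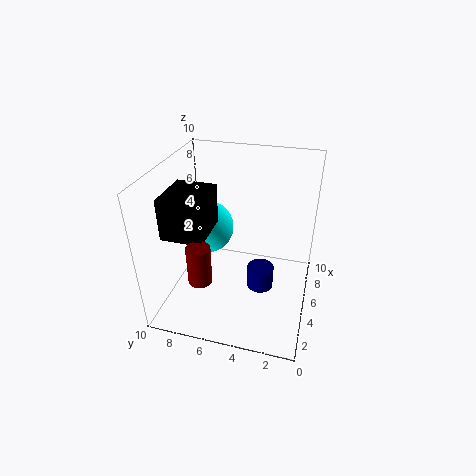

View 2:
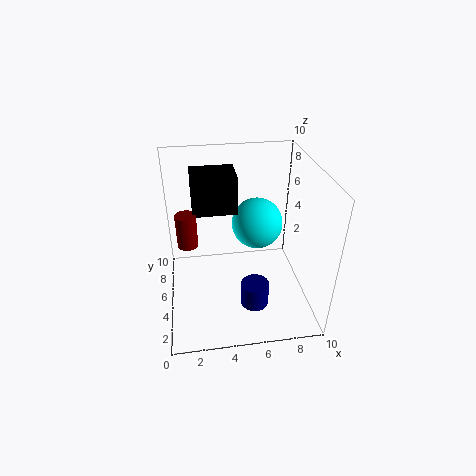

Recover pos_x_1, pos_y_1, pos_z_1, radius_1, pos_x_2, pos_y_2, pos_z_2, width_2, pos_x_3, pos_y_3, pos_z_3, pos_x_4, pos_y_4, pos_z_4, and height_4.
pos_x_1 = 1.5; pos_y_1 = 6.5; pos_z_1 = 3.75; radius_1 = 0.75; pos_x_2 = 2; pos_y_2 = 6.5; pos_z_2 = 6; width_2 = 3.25; pos_x_3 = 7; pos_y_3 = 8; pos_z_3 = 4.25; pos_x_4 = 6; pos_y_4 = 3.5; pos_z_4 = 0.25; height_4 = 1.75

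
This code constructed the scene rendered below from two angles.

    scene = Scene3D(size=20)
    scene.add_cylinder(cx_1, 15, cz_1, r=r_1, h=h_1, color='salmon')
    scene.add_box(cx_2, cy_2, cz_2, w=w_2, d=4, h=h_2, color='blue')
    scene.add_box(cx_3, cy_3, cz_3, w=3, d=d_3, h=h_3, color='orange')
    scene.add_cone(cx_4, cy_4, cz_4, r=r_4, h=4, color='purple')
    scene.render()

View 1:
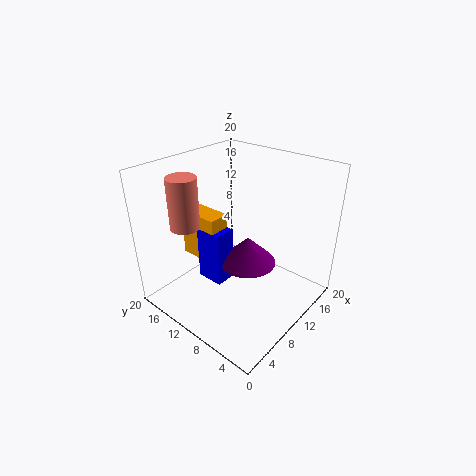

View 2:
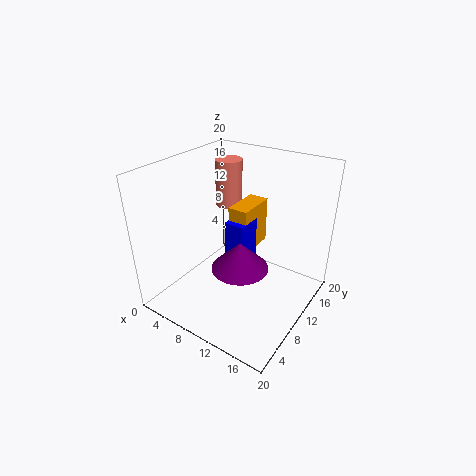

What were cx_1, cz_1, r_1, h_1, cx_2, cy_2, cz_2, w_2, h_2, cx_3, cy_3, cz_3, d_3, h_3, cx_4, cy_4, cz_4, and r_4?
cx_1 = 5; cz_1 = 12; r_1 = 2; h_1 = 7; cx_2 = 7; cy_2 = 11; cz_2 = 3; w_2 = 3; h_2 = 8; cx_3 = 7; cy_3 = 12; cz_3 = 6; d_3 = 6; h_3 = 7; cx_4 = 11; cy_4 = 9; cz_4 = 6; r_4 = 4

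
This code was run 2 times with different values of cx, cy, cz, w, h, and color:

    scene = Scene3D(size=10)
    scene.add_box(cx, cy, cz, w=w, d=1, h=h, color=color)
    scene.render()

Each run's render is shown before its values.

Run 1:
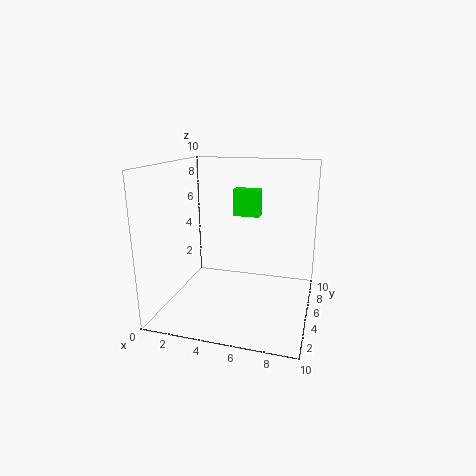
cx = 4, cy = 7, cz = 6, w = 2, h = 2, color = 'lime'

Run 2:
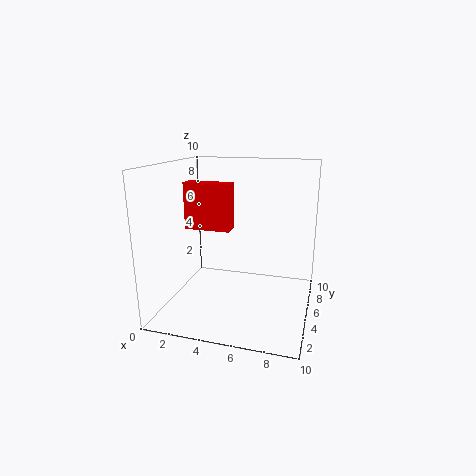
cx = 2, cy = 3, cz = 6, w = 3, h = 3, color = 'red'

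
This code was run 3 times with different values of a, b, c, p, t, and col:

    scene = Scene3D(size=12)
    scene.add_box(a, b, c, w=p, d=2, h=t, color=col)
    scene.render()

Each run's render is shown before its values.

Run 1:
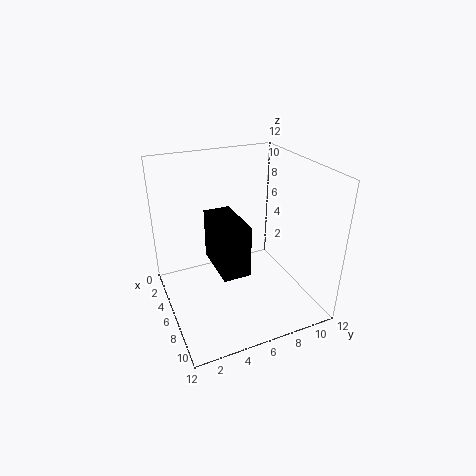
a = 6.5, b = 3, c = 5.5, p = 4, t = 3.75, col = 'black'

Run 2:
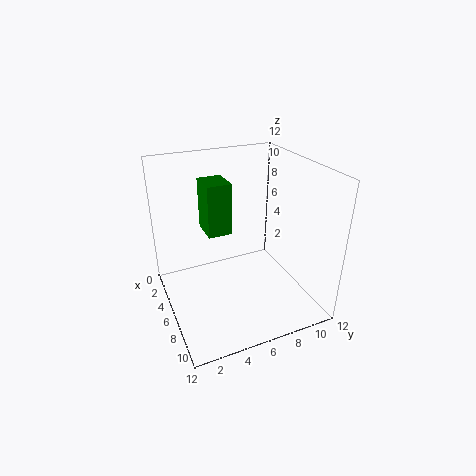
a = 3.5, b = 3.5, c = 6.5, p = 2.5, t = 4.25, col = 'green'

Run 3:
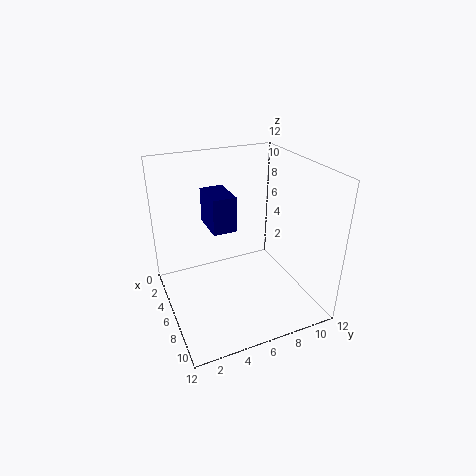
a = 2.5, b = 4, c = 6.5, p = 3.25, t = 3, col = 'navy'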